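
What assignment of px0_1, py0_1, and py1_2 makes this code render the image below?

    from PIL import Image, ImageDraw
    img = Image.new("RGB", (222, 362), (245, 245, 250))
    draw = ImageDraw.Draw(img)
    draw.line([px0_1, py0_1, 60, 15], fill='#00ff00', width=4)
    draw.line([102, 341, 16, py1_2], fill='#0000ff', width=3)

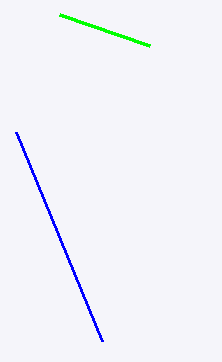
px0_1 = 150; py0_1 = 46; py1_2 = 132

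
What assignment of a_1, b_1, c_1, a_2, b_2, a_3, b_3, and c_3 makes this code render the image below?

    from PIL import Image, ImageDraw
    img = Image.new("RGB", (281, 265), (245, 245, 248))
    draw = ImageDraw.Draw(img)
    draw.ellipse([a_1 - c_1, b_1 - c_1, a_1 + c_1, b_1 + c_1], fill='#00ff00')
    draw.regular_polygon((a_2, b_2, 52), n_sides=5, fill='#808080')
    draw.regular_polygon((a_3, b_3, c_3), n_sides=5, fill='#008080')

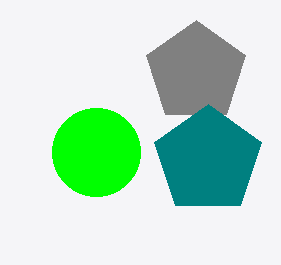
a_1 = 96, b_1 = 152, c_1 = 44, a_2 = 196, b_2 = 72, a_3 = 208, b_3 = 160, c_3 = 56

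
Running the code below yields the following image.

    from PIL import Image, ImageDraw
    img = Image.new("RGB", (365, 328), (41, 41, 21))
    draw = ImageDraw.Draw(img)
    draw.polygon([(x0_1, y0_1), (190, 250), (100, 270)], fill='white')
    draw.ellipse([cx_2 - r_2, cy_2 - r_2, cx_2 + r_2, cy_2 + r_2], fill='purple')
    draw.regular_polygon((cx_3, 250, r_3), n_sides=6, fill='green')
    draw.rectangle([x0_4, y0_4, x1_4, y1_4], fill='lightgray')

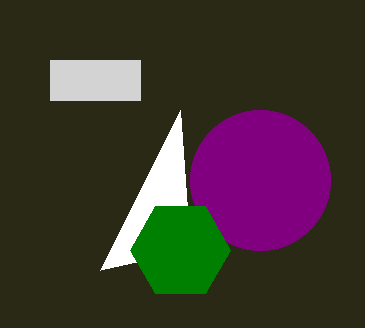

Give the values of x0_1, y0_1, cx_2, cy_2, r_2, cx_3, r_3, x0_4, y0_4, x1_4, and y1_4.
x0_1 = 180; y0_1 = 110; cx_2 = 260; cy_2 = 180; r_2 = 70; cx_3 = 180; r_3 = 50; x0_4 = 50; y0_4 = 60; x1_4 = 140; y1_4 = 100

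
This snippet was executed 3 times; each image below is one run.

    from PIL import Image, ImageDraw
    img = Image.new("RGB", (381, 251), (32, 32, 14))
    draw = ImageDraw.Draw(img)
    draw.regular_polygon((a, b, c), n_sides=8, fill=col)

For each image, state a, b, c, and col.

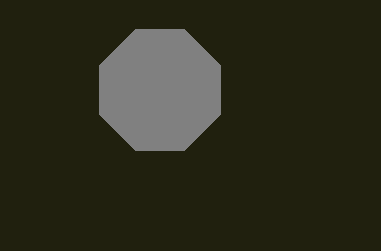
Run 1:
a = 160, b = 90, c = 65, col = 'gray'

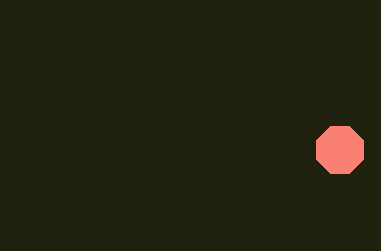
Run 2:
a = 340
b = 150
c = 25
col = 'salmon'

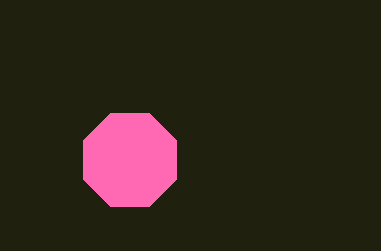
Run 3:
a = 130
b = 160
c = 50
col = 'hotpink'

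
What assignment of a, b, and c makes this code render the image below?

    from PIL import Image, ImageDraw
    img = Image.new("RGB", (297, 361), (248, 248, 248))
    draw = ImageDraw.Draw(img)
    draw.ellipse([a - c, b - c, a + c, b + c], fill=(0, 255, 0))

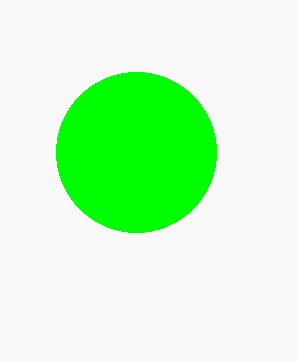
a = 136
b = 152
c = 80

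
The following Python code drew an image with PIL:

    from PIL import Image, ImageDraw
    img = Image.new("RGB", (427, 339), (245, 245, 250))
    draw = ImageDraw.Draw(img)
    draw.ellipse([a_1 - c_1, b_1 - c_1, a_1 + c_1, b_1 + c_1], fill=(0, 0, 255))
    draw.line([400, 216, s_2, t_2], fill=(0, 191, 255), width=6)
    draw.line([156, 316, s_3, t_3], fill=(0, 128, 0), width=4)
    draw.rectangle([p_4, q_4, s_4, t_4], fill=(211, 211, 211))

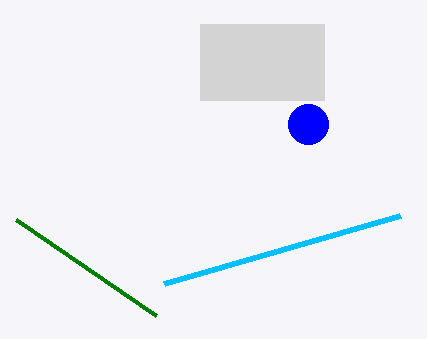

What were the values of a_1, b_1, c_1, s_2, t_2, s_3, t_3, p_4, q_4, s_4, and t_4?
a_1 = 308, b_1 = 124, c_1 = 20, s_2 = 164, t_2 = 284, s_3 = 16, t_3 = 220, p_4 = 200, q_4 = 24, s_4 = 324, t_4 = 100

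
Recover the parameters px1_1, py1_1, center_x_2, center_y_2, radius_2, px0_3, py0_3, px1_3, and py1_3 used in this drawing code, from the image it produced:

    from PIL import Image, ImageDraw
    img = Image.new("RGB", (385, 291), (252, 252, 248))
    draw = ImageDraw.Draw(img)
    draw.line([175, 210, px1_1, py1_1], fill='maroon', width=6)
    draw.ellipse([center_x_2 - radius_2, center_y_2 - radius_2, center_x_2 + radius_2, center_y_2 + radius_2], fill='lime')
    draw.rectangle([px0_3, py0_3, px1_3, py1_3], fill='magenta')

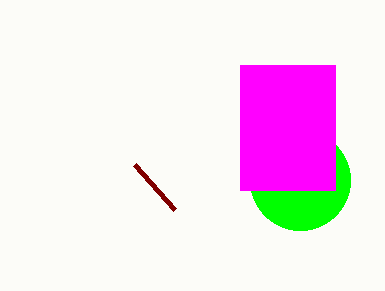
px1_1 = 135
py1_1 = 165
center_x_2 = 300
center_y_2 = 180
radius_2 = 50
px0_3 = 240
py0_3 = 65
px1_3 = 335
py1_3 = 190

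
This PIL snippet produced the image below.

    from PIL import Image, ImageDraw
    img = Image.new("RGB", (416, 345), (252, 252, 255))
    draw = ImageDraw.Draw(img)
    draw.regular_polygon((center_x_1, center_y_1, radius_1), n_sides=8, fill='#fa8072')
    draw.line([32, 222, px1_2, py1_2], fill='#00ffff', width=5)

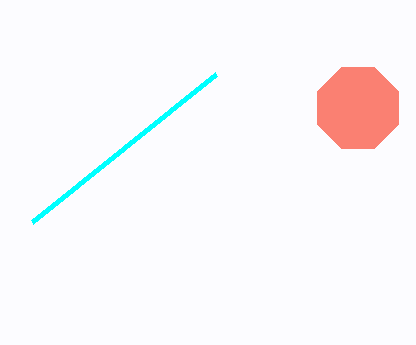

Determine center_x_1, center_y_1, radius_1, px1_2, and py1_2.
center_x_1 = 358; center_y_1 = 108; radius_1 = 44; px1_2 = 216; py1_2 = 74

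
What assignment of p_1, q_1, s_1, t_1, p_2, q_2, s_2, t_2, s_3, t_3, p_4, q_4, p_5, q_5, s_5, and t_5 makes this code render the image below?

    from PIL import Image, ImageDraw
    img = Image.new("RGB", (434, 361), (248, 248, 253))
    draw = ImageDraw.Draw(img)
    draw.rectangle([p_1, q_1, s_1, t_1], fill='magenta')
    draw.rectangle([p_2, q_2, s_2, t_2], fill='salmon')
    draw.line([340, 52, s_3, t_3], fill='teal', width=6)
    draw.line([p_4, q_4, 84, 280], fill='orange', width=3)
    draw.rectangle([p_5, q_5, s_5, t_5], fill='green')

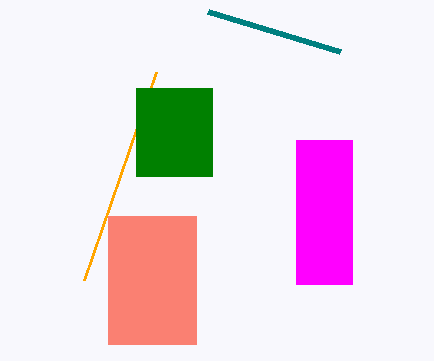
p_1 = 296
q_1 = 140
s_1 = 352
t_1 = 284
p_2 = 108
q_2 = 216
s_2 = 196
t_2 = 344
s_3 = 208
t_3 = 12
p_4 = 156
q_4 = 72
p_5 = 136
q_5 = 88
s_5 = 212
t_5 = 176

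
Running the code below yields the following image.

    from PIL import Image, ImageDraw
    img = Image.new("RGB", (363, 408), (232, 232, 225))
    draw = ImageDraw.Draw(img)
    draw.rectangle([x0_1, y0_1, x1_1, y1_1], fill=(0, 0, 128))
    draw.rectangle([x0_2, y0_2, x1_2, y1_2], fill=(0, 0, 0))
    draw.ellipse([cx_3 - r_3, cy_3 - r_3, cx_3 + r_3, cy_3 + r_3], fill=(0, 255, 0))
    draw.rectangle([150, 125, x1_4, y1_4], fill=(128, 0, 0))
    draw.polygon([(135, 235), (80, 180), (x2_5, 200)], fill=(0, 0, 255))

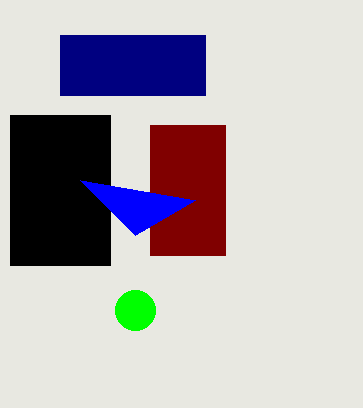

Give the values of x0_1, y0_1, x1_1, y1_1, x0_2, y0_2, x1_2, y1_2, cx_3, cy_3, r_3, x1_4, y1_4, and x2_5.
x0_1 = 60; y0_1 = 35; x1_1 = 205; y1_1 = 95; x0_2 = 10; y0_2 = 115; x1_2 = 110; y1_2 = 265; cx_3 = 135; cy_3 = 310; r_3 = 20; x1_4 = 225; y1_4 = 255; x2_5 = 195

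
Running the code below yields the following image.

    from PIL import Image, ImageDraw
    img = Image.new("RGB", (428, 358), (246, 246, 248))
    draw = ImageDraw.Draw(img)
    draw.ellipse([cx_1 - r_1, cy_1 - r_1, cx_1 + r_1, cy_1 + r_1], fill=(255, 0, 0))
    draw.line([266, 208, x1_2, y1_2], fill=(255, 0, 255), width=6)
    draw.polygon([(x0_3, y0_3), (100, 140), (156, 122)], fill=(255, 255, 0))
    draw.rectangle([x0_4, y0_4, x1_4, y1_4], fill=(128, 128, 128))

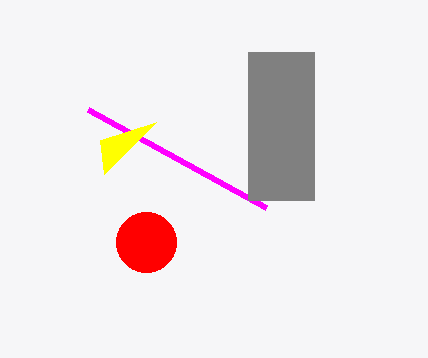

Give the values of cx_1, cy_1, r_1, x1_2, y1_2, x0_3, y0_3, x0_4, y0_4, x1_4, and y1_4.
cx_1 = 146
cy_1 = 242
r_1 = 30
x1_2 = 88
y1_2 = 110
x0_3 = 104
y0_3 = 174
x0_4 = 248
y0_4 = 52
x1_4 = 314
y1_4 = 200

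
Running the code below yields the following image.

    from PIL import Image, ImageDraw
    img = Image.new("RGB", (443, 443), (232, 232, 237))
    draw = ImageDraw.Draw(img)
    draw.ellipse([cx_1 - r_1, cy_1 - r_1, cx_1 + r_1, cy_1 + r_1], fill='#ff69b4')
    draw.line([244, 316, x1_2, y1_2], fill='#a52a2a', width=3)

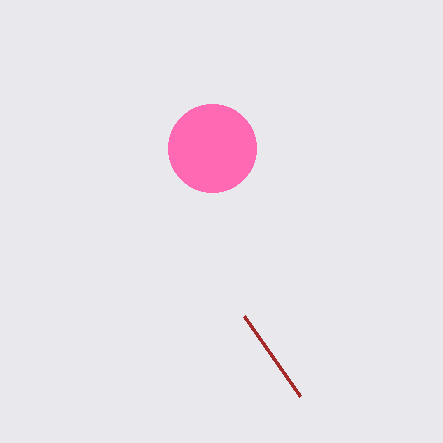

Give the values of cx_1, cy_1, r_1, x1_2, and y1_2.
cx_1 = 212; cy_1 = 148; r_1 = 44; x1_2 = 300; y1_2 = 396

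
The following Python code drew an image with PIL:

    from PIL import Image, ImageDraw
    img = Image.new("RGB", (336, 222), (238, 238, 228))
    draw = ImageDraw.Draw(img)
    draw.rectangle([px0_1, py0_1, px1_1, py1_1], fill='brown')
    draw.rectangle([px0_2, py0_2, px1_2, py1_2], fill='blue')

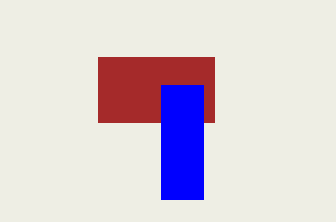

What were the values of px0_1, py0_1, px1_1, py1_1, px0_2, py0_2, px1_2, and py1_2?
px0_1 = 98, py0_1 = 57, px1_1 = 214, py1_1 = 122, px0_2 = 161, py0_2 = 85, px1_2 = 203, py1_2 = 199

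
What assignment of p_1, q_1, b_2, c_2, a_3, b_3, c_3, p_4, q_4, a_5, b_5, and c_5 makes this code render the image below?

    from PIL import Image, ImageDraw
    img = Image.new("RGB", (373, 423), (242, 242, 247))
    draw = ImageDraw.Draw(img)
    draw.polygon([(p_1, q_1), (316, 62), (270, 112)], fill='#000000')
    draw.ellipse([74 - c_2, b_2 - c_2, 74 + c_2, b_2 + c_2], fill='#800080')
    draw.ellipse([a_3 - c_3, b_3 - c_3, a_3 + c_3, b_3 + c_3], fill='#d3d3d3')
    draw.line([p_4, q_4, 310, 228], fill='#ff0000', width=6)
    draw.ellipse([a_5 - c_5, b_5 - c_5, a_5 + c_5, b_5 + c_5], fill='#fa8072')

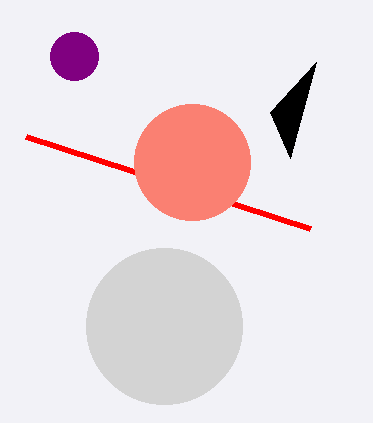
p_1 = 290, q_1 = 158, b_2 = 56, c_2 = 24, a_3 = 164, b_3 = 326, c_3 = 78, p_4 = 26, q_4 = 136, a_5 = 192, b_5 = 162, c_5 = 58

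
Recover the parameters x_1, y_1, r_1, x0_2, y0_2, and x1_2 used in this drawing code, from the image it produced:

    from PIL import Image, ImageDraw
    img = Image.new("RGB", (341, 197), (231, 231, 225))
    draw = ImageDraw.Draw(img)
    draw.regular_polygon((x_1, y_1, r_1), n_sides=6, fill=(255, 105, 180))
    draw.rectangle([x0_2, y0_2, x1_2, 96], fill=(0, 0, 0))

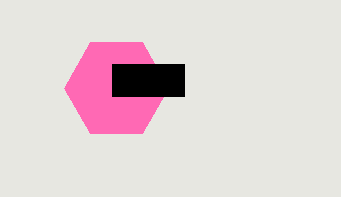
x_1 = 116, y_1 = 88, r_1 = 52, x0_2 = 112, y0_2 = 64, x1_2 = 184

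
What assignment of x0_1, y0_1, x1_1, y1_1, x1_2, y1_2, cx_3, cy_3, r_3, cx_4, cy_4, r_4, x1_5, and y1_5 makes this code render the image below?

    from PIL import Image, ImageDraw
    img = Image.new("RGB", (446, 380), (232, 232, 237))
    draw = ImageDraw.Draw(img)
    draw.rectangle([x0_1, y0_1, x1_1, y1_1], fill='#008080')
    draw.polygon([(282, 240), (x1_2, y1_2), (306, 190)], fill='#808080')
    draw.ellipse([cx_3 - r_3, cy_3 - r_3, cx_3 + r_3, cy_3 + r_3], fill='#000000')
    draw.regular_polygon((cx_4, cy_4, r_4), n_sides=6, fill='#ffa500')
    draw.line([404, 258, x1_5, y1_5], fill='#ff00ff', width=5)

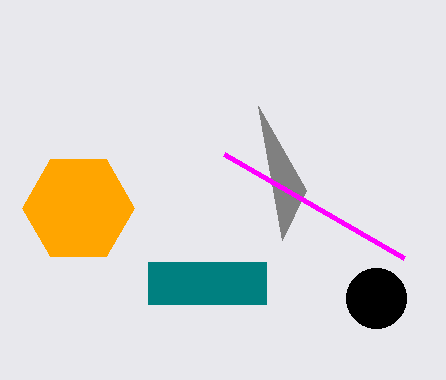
x0_1 = 148
y0_1 = 262
x1_1 = 266
y1_1 = 304
x1_2 = 258
y1_2 = 106
cx_3 = 376
cy_3 = 298
r_3 = 30
cx_4 = 78
cy_4 = 208
r_4 = 56
x1_5 = 224
y1_5 = 154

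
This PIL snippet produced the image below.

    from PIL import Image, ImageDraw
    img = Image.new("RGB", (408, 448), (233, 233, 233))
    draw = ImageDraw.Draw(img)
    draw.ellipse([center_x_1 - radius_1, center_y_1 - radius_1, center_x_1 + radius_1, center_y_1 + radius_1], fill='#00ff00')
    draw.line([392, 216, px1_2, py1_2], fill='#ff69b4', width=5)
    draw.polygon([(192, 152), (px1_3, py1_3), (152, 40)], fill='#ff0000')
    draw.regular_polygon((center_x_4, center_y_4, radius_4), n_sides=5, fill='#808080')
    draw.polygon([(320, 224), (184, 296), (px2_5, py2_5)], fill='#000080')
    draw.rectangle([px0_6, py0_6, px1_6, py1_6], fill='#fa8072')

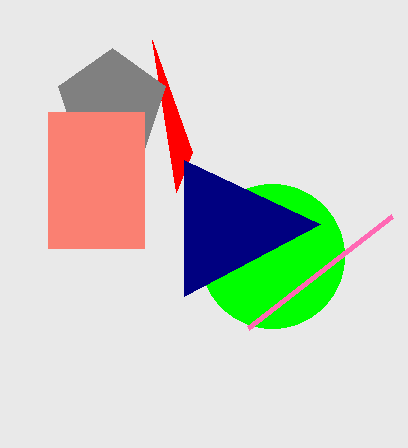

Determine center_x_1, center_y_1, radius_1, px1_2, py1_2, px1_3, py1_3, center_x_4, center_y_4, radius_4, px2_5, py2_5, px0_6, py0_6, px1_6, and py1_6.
center_x_1 = 272
center_y_1 = 256
radius_1 = 72
px1_2 = 248
py1_2 = 328
px1_3 = 176
py1_3 = 192
center_x_4 = 112
center_y_4 = 104
radius_4 = 56
px2_5 = 184
py2_5 = 160
px0_6 = 48
py0_6 = 112
px1_6 = 144
py1_6 = 248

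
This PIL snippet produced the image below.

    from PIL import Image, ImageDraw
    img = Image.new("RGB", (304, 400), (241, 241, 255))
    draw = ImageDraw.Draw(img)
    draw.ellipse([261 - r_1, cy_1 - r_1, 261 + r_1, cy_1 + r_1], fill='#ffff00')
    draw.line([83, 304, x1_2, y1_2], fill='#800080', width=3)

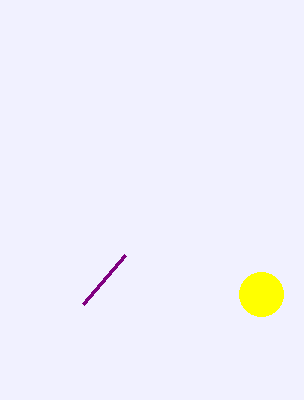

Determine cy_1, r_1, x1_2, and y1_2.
cy_1 = 294, r_1 = 22, x1_2 = 125, y1_2 = 255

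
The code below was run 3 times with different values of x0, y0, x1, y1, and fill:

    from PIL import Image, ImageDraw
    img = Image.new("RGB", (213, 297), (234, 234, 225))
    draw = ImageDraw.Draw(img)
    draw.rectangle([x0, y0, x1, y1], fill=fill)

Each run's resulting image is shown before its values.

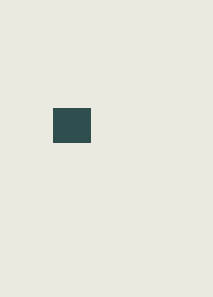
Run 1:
x0 = 53, y0 = 108, x1 = 90, y1 = 142, fill = 'darkslategray'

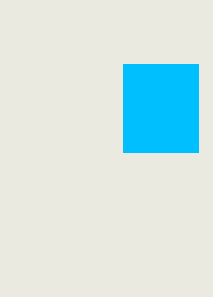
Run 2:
x0 = 123; y0 = 64; x1 = 198; y1 = 152; fill = 'deepskyblue'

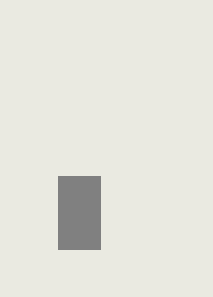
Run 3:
x0 = 58
y0 = 176
x1 = 100
y1 = 249
fill = 'gray'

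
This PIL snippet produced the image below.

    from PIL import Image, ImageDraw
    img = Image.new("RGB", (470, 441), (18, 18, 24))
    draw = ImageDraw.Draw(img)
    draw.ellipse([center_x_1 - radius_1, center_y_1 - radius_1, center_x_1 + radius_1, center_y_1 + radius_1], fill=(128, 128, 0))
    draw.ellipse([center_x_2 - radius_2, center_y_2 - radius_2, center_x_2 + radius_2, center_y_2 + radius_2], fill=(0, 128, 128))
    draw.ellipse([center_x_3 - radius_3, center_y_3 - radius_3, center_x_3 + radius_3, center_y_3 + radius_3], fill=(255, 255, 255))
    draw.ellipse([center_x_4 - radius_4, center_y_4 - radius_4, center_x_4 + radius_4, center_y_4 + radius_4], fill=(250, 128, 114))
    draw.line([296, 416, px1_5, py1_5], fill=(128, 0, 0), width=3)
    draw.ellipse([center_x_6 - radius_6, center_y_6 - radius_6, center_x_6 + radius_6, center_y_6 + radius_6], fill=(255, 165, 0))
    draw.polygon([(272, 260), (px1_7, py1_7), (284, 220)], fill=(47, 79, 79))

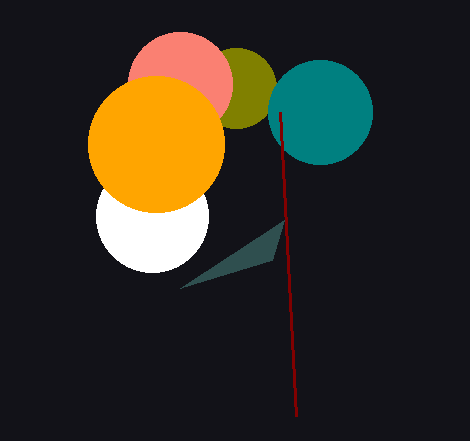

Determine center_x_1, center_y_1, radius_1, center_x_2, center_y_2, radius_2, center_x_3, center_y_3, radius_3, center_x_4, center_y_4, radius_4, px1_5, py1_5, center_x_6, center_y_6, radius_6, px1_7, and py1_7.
center_x_1 = 236; center_y_1 = 88; radius_1 = 40; center_x_2 = 320; center_y_2 = 112; radius_2 = 52; center_x_3 = 152; center_y_3 = 216; radius_3 = 56; center_x_4 = 180; center_y_4 = 84; radius_4 = 52; px1_5 = 280; py1_5 = 112; center_x_6 = 156; center_y_6 = 144; radius_6 = 68; px1_7 = 180; py1_7 = 288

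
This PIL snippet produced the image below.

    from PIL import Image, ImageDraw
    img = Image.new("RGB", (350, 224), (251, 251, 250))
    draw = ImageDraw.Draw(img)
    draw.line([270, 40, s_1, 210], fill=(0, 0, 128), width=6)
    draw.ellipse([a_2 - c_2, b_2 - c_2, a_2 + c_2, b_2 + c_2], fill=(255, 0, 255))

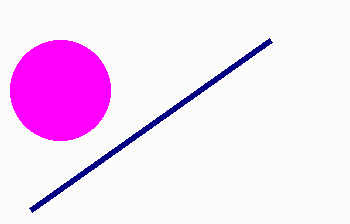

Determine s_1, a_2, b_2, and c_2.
s_1 = 30; a_2 = 60; b_2 = 90; c_2 = 50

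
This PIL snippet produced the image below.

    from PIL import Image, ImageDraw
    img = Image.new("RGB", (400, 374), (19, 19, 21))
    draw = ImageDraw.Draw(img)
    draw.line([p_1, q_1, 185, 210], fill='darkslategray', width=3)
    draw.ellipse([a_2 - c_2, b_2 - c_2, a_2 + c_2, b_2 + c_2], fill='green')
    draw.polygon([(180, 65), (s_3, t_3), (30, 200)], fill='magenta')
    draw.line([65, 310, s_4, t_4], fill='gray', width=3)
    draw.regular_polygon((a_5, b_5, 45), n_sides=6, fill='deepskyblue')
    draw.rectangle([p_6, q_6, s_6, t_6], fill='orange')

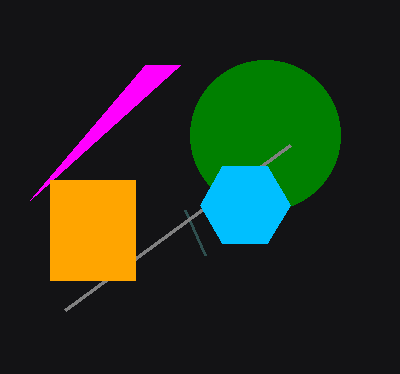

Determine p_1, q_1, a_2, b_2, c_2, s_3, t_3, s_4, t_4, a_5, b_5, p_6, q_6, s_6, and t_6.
p_1 = 205
q_1 = 255
a_2 = 265
b_2 = 135
c_2 = 75
s_3 = 145
t_3 = 65
s_4 = 290
t_4 = 145
a_5 = 245
b_5 = 205
p_6 = 50
q_6 = 180
s_6 = 135
t_6 = 280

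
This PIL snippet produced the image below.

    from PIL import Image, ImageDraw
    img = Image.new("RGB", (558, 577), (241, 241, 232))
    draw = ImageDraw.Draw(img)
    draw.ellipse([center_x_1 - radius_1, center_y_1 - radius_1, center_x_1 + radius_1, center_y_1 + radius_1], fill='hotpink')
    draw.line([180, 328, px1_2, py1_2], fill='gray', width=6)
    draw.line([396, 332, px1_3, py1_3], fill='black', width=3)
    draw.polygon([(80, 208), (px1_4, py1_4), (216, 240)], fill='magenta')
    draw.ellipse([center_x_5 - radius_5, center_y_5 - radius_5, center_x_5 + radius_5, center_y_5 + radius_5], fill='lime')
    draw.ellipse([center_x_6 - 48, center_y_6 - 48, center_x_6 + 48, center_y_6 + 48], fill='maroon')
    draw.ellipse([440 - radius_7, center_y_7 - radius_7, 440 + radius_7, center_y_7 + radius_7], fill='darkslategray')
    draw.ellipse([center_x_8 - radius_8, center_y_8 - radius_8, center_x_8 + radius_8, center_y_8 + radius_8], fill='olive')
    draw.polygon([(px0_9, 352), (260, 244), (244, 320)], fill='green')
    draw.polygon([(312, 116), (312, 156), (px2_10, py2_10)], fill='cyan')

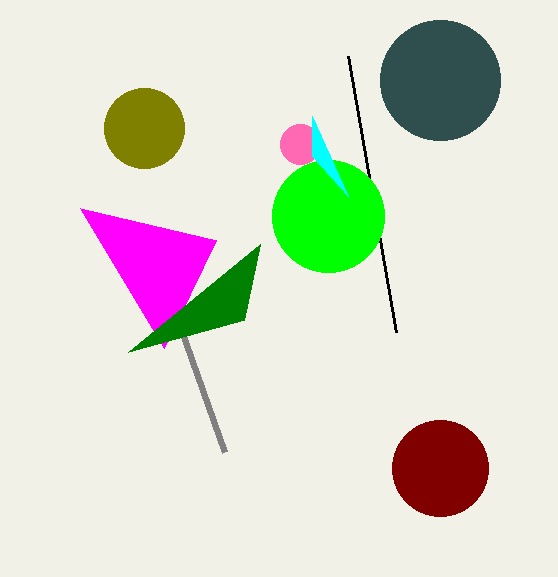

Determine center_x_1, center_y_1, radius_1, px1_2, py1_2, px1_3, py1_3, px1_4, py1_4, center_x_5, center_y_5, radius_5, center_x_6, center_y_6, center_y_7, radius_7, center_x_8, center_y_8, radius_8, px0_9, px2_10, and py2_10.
center_x_1 = 300; center_y_1 = 144; radius_1 = 20; px1_2 = 224; py1_2 = 452; px1_3 = 348; py1_3 = 56; px1_4 = 164; py1_4 = 348; center_x_5 = 328; center_y_5 = 216; radius_5 = 56; center_x_6 = 440; center_y_6 = 468; center_y_7 = 80; radius_7 = 60; center_x_8 = 144; center_y_8 = 128; radius_8 = 40; px0_9 = 128; px2_10 = 348; py2_10 = 196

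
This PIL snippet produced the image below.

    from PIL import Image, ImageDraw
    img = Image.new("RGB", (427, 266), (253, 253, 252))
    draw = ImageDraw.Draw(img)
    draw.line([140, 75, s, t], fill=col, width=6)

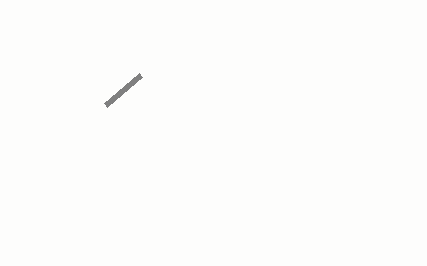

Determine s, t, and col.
s = 105, t = 105, col = 'gray'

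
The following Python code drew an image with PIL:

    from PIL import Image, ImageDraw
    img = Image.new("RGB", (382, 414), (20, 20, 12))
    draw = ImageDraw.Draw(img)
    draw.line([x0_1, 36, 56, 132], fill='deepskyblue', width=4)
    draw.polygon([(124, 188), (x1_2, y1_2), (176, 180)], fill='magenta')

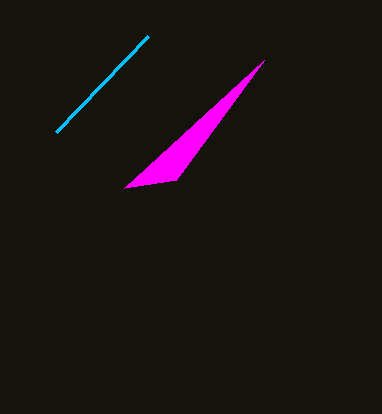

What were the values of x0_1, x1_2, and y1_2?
x0_1 = 148; x1_2 = 264; y1_2 = 60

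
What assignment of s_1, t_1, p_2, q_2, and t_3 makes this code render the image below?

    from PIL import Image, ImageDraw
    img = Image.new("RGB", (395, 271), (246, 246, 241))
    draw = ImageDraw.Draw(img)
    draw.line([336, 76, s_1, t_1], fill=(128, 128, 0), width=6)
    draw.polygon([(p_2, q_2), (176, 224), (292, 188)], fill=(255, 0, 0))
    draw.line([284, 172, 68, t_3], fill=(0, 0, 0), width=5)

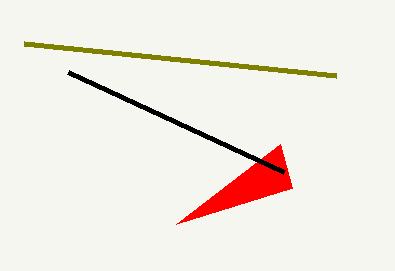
s_1 = 24; t_1 = 44; p_2 = 280; q_2 = 144; t_3 = 72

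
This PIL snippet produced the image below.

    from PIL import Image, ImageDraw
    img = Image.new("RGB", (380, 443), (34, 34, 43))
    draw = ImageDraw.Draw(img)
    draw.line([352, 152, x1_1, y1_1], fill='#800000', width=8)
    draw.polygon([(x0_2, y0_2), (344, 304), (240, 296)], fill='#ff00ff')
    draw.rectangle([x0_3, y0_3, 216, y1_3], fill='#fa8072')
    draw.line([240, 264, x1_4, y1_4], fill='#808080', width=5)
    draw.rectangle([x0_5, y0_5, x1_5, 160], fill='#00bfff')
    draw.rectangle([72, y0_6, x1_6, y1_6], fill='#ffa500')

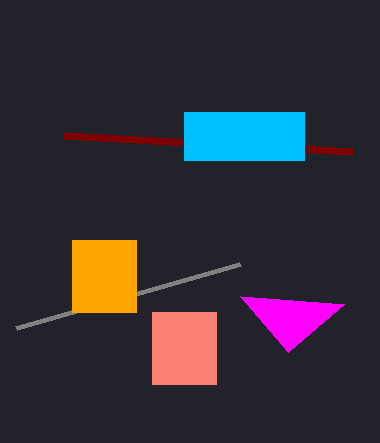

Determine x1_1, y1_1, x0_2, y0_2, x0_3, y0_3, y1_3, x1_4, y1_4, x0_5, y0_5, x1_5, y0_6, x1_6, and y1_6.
x1_1 = 64
y1_1 = 136
x0_2 = 288
y0_2 = 352
x0_3 = 152
y0_3 = 312
y1_3 = 384
x1_4 = 16
y1_4 = 328
x0_5 = 184
y0_5 = 112
x1_5 = 304
y0_6 = 240
x1_6 = 136
y1_6 = 312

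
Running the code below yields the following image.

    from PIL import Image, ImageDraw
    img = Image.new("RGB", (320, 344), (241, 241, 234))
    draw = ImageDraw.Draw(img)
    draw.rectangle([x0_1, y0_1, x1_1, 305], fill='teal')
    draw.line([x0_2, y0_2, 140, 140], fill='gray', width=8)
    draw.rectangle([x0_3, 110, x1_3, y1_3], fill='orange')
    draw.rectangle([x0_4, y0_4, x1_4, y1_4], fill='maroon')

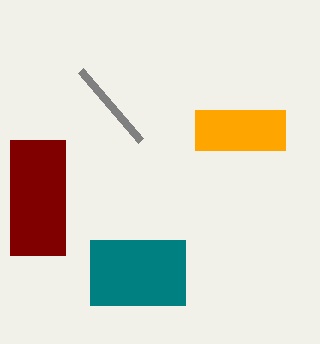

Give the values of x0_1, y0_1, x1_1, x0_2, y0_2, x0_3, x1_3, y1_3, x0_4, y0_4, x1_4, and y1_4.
x0_1 = 90
y0_1 = 240
x1_1 = 185
x0_2 = 80
y0_2 = 70
x0_3 = 195
x1_3 = 285
y1_3 = 150
x0_4 = 10
y0_4 = 140
x1_4 = 65
y1_4 = 255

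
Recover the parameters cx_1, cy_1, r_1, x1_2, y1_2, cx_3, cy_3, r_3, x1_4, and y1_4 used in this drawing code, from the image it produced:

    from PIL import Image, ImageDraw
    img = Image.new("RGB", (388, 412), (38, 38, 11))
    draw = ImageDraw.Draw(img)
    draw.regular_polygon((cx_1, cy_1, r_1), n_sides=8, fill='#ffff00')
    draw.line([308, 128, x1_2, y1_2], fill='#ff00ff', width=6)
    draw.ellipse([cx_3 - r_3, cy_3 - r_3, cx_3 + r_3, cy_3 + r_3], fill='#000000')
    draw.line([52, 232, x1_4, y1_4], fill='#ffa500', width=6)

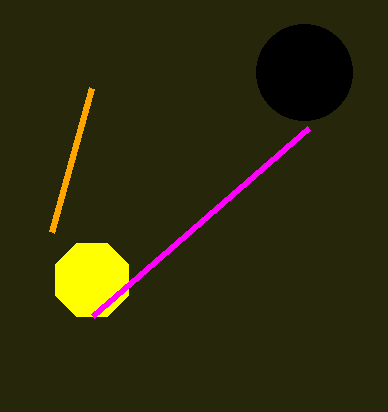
cx_1 = 92, cy_1 = 280, r_1 = 40, x1_2 = 92, y1_2 = 316, cx_3 = 304, cy_3 = 72, r_3 = 48, x1_4 = 92, y1_4 = 88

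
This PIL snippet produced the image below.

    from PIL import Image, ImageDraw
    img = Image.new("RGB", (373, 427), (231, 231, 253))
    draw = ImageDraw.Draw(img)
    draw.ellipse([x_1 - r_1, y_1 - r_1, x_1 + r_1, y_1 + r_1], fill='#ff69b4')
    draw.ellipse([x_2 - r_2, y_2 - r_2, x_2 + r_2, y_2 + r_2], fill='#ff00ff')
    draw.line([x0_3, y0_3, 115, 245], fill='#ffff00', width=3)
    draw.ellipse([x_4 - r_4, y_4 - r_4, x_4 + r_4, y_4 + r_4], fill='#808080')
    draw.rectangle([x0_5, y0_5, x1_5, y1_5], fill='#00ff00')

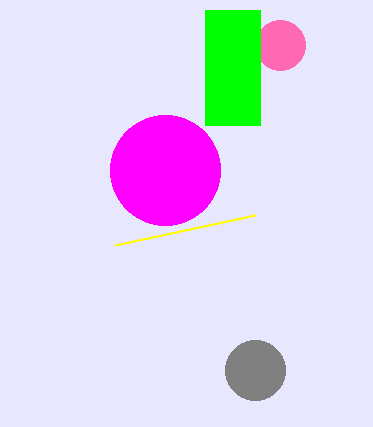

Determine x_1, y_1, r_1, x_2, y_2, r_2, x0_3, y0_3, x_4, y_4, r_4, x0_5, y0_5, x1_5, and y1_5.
x_1 = 280
y_1 = 45
r_1 = 25
x_2 = 165
y_2 = 170
r_2 = 55
x0_3 = 255
y0_3 = 215
x_4 = 255
y_4 = 370
r_4 = 30
x0_5 = 205
y0_5 = 10
x1_5 = 260
y1_5 = 125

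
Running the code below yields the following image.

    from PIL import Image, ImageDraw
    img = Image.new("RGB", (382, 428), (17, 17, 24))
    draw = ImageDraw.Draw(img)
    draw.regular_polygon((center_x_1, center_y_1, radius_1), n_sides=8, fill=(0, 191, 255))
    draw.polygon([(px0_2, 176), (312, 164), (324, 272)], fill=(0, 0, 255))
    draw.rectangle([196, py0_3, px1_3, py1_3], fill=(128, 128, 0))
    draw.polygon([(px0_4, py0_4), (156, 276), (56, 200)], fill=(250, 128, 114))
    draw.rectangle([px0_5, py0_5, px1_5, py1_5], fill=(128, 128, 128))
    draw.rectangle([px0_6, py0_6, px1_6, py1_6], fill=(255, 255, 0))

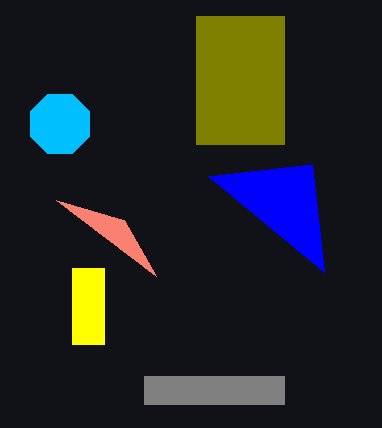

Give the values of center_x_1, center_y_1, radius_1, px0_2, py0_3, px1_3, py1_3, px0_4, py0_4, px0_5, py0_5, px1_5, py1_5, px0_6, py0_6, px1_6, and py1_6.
center_x_1 = 60; center_y_1 = 124; radius_1 = 32; px0_2 = 208; py0_3 = 16; px1_3 = 284; py1_3 = 144; px0_4 = 124; py0_4 = 220; px0_5 = 144; py0_5 = 376; px1_5 = 284; py1_5 = 404; px0_6 = 72; py0_6 = 268; px1_6 = 104; py1_6 = 344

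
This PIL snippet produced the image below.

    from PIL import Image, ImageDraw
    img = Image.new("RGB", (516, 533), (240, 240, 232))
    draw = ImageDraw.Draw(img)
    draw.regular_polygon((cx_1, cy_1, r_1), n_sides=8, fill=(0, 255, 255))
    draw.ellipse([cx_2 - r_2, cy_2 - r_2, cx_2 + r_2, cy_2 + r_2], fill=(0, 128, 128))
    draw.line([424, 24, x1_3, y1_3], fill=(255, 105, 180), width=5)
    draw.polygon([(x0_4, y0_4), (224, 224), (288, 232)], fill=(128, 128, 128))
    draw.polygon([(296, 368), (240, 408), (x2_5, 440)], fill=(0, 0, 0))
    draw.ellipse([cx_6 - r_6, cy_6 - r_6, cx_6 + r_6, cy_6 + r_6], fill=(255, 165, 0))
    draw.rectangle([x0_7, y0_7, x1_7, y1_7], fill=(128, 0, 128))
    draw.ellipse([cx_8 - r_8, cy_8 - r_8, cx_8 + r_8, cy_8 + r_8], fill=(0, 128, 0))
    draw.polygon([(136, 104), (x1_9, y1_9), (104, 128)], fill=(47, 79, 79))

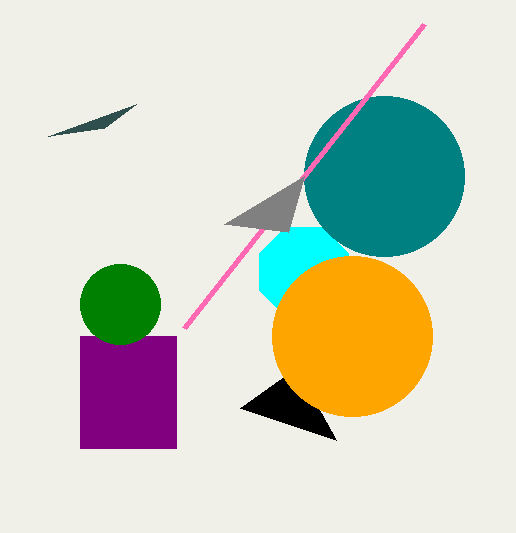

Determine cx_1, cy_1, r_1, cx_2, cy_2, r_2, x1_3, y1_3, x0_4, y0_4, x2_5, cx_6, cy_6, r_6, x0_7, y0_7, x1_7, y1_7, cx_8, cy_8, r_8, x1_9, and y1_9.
cx_1 = 304; cy_1 = 272; r_1 = 48; cx_2 = 384; cy_2 = 176; r_2 = 80; x1_3 = 184; y1_3 = 328; x0_4 = 304; y0_4 = 176; x2_5 = 336; cx_6 = 352; cy_6 = 336; r_6 = 80; x0_7 = 80; y0_7 = 336; x1_7 = 176; y1_7 = 448; cx_8 = 120; cy_8 = 304; r_8 = 40; x1_9 = 48; y1_9 = 136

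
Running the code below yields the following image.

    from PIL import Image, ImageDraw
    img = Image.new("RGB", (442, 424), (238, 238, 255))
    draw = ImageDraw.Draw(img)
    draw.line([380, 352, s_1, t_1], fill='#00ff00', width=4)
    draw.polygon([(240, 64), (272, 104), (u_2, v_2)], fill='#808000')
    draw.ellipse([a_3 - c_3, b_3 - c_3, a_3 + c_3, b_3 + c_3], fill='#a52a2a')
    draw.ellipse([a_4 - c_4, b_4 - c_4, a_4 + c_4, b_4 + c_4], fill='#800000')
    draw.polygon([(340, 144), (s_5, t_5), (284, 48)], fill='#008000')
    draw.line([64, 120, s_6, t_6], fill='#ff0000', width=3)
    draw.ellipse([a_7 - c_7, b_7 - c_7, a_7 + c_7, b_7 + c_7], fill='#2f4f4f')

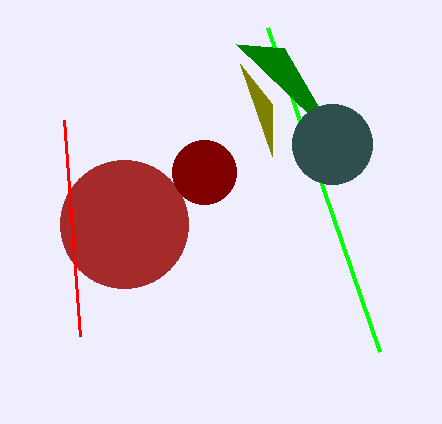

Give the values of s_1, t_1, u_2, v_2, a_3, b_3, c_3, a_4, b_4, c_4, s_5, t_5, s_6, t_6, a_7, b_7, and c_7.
s_1 = 268
t_1 = 28
u_2 = 272
v_2 = 156
a_3 = 124
b_3 = 224
c_3 = 64
a_4 = 204
b_4 = 172
c_4 = 32
s_5 = 236
t_5 = 44
s_6 = 80
t_6 = 336
a_7 = 332
b_7 = 144
c_7 = 40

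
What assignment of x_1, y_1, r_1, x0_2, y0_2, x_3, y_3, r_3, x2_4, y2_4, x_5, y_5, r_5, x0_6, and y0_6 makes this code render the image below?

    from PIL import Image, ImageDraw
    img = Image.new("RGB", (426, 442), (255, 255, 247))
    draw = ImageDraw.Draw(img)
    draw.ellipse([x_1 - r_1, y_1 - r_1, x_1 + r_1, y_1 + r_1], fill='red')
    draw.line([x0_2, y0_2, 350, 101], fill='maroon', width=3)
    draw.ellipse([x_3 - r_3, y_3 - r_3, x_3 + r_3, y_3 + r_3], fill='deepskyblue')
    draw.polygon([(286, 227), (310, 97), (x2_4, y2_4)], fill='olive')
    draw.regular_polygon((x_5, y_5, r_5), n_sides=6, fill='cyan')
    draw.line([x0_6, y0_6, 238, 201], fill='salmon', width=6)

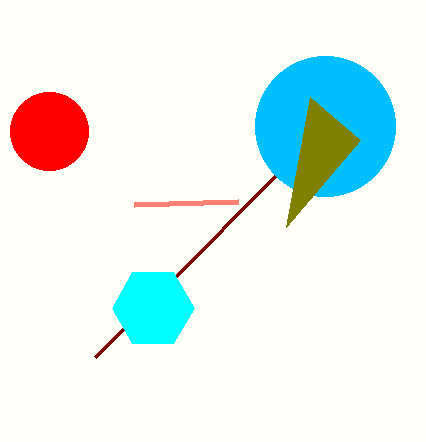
x_1 = 49; y_1 = 131; r_1 = 39; x0_2 = 95; y0_2 = 357; x_3 = 325; y_3 = 126; r_3 = 70; x2_4 = 360; y2_4 = 140; x_5 = 153; y_5 = 308; r_5 = 41; x0_6 = 134; y0_6 = 204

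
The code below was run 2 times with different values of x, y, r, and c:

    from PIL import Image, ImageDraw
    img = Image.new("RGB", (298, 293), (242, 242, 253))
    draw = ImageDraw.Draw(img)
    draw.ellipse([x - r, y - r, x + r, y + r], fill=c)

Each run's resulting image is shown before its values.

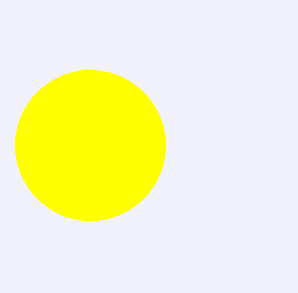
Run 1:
x = 90; y = 145; r = 75; c = 'yellow'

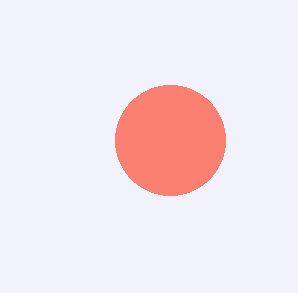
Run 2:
x = 170
y = 140
r = 55
c = 'salmon'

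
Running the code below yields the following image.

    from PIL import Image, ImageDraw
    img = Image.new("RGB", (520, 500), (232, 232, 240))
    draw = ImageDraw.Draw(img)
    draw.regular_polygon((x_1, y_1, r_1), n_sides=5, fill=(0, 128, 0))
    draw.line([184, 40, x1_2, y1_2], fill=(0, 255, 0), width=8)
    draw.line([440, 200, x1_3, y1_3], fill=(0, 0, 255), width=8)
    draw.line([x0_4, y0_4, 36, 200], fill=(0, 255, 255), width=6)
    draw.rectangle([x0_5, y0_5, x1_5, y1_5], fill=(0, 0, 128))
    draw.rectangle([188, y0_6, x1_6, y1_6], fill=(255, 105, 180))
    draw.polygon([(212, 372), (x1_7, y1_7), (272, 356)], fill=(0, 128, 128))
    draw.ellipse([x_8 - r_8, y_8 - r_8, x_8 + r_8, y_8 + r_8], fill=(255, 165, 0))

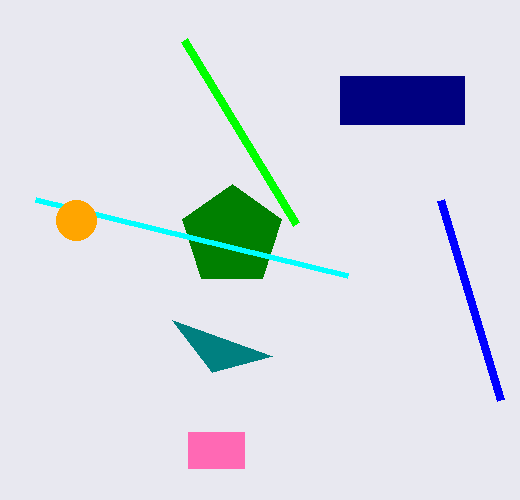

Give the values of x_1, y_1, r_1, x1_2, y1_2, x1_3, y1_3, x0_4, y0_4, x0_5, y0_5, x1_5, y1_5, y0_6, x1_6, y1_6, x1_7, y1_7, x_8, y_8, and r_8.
x_1 = 232; y_1 = 236; r_1 = 52; x1_2 = 296; y1_2 = 224; x1_3 = 500; y1_3 = 400; x0_4 = 348; y0_4 = 276; x0_5 = 340; y0_5 = 76; x1_5 = 464; y1_5 = 124; y0_6 = 432; x1_6 = 244; y1_6 = 468; x1_7 = 172; y1_7 = 320; x_8 = 76; y_8 = 220; r_8 = 20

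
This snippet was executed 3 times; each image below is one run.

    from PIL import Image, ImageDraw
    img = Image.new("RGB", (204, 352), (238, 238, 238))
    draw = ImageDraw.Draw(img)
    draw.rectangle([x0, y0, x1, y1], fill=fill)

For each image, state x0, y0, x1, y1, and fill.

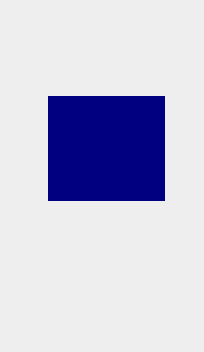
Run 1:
x0 = 48, y0 = 96, x1 = 164, y1 = 200, fill = 'navy'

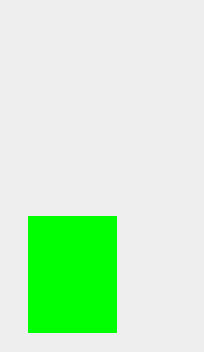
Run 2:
x0 = 28
y0 = 216
x1 = 116
y1 = 332
fill = 'lime'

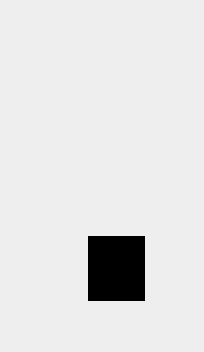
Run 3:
x0 = 88
y0 = 236
x1 = 144
y1 = 300
fill = 'black'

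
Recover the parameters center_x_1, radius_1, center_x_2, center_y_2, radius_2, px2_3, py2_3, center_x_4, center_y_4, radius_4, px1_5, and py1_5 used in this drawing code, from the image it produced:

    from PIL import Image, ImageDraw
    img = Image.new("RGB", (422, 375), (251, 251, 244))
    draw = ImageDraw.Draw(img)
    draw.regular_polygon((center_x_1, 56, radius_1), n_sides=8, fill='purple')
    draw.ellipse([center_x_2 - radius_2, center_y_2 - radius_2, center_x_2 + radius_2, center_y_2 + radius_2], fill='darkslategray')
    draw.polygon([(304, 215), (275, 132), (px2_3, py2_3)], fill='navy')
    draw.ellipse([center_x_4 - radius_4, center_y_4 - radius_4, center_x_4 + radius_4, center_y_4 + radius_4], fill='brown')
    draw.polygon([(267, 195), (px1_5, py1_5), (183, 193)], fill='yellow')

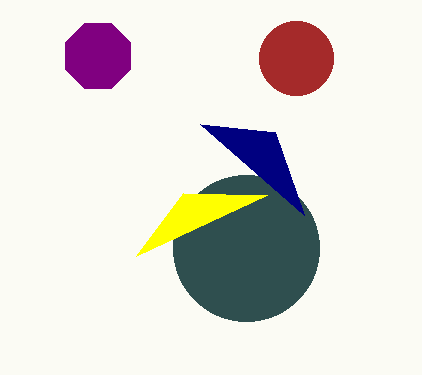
center_x_1 = 98, radius_1 = 35, center_x_2 = 246, center_y_2 = 248, radius_2 = 73, px2_3 = 200, py2_3 = 124, center_x_4 = 296, center_y_4 = 58, radius_4 = 37, px1_5 = 136, py1_5 = 256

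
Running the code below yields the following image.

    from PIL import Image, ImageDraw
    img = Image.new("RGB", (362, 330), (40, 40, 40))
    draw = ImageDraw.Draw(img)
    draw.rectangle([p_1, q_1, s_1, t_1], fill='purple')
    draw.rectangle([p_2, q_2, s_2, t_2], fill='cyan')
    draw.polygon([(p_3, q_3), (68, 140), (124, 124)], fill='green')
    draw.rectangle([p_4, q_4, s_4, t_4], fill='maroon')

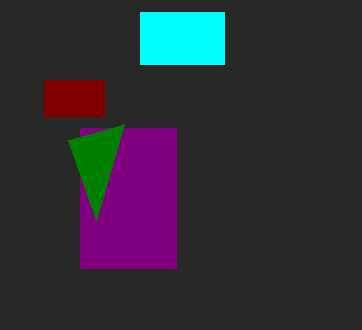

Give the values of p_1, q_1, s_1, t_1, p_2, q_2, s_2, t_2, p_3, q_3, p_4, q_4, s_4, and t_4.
p_1 = 80
q_1 = 128
s_1 = 176
t_1 = 268
p_2 = 140
q_2 = 12
s_2 = 224
t_2 = 64
p_3 = 96
q_3 = 220
p_4 = 44
q_4 = 80
s_4 = 104
t_4 = 116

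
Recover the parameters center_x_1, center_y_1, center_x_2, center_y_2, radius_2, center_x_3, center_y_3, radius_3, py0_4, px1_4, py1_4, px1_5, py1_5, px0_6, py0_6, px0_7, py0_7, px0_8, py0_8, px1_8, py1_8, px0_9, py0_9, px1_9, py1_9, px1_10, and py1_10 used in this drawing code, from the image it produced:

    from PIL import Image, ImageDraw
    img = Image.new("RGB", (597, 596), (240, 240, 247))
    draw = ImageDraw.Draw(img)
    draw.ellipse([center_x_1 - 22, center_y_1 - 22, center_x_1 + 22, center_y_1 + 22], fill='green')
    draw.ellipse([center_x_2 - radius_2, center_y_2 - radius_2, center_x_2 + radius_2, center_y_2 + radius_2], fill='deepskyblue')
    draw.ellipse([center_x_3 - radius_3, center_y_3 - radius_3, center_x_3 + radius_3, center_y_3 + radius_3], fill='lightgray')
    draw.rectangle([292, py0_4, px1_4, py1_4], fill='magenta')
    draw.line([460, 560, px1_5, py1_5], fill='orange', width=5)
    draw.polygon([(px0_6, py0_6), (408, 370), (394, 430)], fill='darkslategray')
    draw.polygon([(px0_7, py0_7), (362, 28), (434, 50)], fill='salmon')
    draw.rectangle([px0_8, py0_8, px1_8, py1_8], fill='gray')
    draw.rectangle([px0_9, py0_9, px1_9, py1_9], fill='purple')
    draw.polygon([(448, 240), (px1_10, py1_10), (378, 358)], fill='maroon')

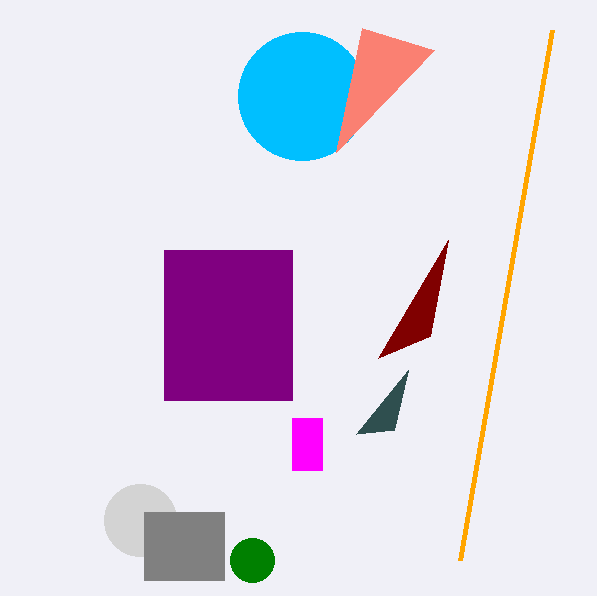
center_x_1 = 252; center_y_1 = 560; center_x_2 = 302; center_y_2 = 96; radius_2 = 64; center_x_3 = 140; center_y_3 = 520; radius_3 = 36; py0_4 = 418; px1_4 = 322; py1_4 = 470; px1_5 = 552; py1_5 = 30; px0_6 = 356; py0_6 = 434; px0_7 = 336; py0_7 = 152; px0_8 = 144; py0_8 = 512; px1_8 = 224; py1_8 = 580; px0_9 = 164; py0_9 = 250; px1_9 = 292; py1_9 = 400; px1_10 = 430; py1_10 = 336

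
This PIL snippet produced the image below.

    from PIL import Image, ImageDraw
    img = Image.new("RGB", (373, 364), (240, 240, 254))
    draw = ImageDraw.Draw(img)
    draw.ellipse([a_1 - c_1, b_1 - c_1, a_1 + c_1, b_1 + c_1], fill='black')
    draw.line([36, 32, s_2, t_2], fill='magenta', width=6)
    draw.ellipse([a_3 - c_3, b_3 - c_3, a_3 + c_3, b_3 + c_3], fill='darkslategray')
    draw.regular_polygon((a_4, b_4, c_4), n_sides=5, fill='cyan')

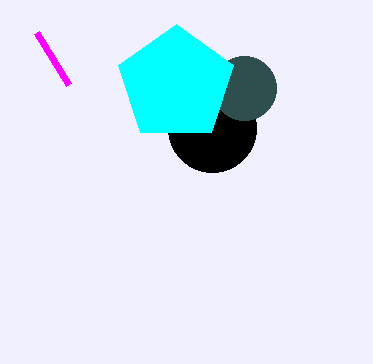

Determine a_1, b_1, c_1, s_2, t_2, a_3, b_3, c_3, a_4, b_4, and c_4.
a_1 = 212, b_1 = 128, c_1 = 44, s_2 = 68, t_2 = 84, a_3 = 244, b_3 = 88, c_3 = 32, a_4 = 176, b_4 = 84, c_4 = 60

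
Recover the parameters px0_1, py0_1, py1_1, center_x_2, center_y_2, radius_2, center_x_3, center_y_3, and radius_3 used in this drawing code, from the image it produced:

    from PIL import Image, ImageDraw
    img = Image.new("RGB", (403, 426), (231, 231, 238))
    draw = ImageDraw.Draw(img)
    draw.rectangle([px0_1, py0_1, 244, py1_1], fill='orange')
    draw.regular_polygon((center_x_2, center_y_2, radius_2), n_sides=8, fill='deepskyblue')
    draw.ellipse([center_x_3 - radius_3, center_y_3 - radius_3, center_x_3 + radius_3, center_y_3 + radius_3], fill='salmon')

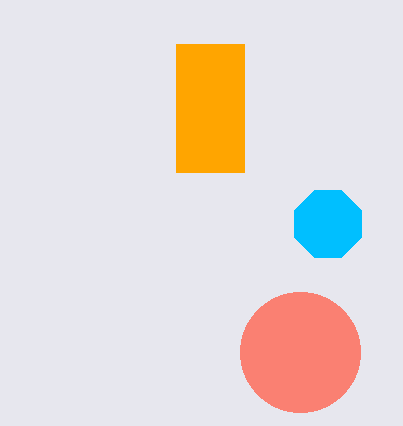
px0_1 = 176
py0_1 = 44
py1_1 = 172
center_x_2 = 328
center_y_2 = 224
radius_2 = 36
center_x_3 = 300
center_y_3 = 352
radius_3 = 60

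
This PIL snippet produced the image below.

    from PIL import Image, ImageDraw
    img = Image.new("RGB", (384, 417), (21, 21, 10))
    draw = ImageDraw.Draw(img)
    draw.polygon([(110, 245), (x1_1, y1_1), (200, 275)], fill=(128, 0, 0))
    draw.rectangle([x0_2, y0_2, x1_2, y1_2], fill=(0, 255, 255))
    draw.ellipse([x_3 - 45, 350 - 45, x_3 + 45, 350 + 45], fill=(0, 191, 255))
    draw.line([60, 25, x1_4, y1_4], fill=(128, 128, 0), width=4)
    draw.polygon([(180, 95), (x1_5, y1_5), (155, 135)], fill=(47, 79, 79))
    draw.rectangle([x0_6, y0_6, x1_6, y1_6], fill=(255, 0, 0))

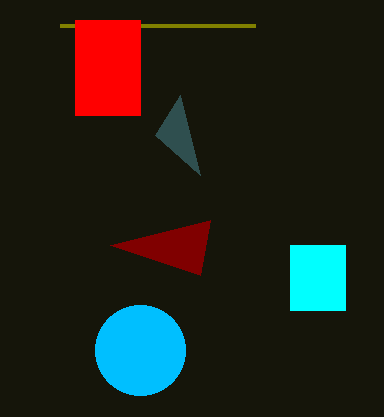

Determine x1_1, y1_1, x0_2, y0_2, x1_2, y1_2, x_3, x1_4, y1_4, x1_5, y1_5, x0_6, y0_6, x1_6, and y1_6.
x1_1 = 210
y1_1 = 220
x0_2 = 290
y0_2 = 245
x1_2 = 345
y1_2 = 310
x_3 = 140
x1_4 = 255
y1_4 = 25
x1_5 = 200
y1_5 = 175
x0_6 = 75
y0_6 = 20
x1_6 = 140
y1_6 = 115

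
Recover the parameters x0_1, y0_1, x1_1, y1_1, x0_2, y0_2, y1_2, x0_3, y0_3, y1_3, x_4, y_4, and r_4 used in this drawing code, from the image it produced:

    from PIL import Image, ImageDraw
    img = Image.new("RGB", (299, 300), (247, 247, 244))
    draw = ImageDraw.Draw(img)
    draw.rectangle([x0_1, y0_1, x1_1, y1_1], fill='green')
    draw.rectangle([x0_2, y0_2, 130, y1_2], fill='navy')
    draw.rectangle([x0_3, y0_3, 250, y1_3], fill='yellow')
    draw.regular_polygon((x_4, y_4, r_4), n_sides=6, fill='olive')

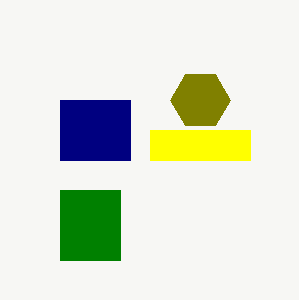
x0_1 = 60
y0_1 = 190
x1_1 = 120
y1_1 = 260
x0_2 = 60
y0_2 = 100
y1_2 = 160
x0_3 = 150
y0_3 = 130
y1_3 = 160
x_4 = 200
y_4 = 100
r_4 = 30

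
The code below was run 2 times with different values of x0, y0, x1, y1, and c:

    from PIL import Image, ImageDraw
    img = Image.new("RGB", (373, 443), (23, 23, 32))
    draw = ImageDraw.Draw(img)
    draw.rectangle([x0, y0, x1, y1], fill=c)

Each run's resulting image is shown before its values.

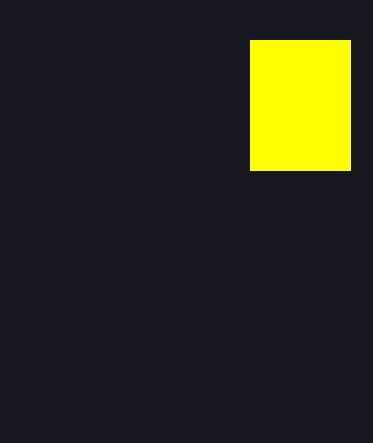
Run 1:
x0 = 250
y0 = 40
x1 = 350
y1 = 170
c = 'yellow'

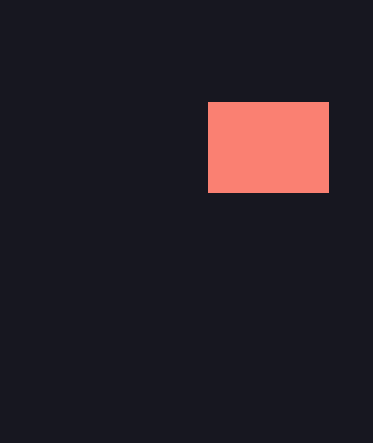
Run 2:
x0 = 208; y0 = 102; x1 = 328; y1 = 192; c = 'salmon'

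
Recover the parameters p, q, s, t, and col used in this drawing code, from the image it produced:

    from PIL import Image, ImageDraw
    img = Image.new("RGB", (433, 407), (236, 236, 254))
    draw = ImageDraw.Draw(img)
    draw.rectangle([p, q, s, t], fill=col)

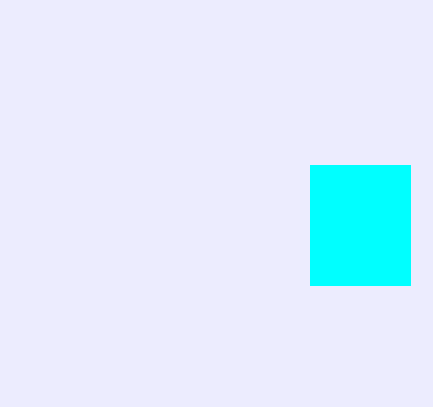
p = 310
q = 165
s = 410
t = 285
col = 'cyan'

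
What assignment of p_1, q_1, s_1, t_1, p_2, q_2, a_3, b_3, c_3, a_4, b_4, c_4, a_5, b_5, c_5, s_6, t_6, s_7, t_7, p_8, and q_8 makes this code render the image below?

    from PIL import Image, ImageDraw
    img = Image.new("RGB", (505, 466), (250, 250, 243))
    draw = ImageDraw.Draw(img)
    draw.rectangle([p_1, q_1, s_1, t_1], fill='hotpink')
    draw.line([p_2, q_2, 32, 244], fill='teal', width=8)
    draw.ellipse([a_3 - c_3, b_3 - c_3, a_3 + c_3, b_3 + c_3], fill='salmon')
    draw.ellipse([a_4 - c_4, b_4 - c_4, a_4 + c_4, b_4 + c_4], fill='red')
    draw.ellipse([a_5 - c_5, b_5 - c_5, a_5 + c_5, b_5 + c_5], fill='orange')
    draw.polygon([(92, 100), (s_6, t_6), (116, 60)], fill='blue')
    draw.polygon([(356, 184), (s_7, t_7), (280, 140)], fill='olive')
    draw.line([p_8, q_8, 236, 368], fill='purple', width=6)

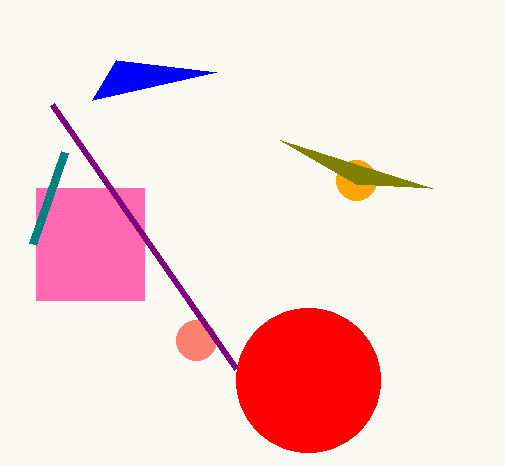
p_1 = 36, q_1 = 188, s_1 = 144, t_1 = 300, p_2 = 64, q_2 = 152, a_3 = 196, b_3 = 340, c_3 = 20, a_4 = 308, b_4 = 380, c_4 = 72, a_5 = 356, b_5 = 180, c_5 = 20, s_6 = 216, t_6 = 72, s_7 = 432, t_7 = 188, p_8 = 52, q_8 = 104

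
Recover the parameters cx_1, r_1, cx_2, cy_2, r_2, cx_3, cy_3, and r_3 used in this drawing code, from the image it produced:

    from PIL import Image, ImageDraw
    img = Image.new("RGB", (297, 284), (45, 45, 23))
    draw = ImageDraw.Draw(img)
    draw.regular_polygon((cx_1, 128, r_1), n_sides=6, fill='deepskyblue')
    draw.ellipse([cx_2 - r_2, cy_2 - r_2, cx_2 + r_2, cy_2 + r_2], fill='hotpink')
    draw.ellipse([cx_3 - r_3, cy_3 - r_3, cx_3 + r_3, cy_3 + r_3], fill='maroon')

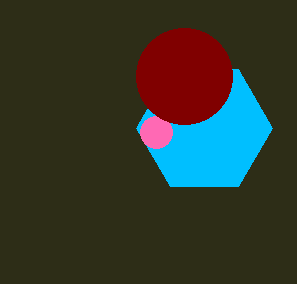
cx_1 = 204; r_1 = 68; cx_2 = 156; cy_2 = 132; r_2 = 16; cx_3 = 184; cy_3 = 76; r_3 = 48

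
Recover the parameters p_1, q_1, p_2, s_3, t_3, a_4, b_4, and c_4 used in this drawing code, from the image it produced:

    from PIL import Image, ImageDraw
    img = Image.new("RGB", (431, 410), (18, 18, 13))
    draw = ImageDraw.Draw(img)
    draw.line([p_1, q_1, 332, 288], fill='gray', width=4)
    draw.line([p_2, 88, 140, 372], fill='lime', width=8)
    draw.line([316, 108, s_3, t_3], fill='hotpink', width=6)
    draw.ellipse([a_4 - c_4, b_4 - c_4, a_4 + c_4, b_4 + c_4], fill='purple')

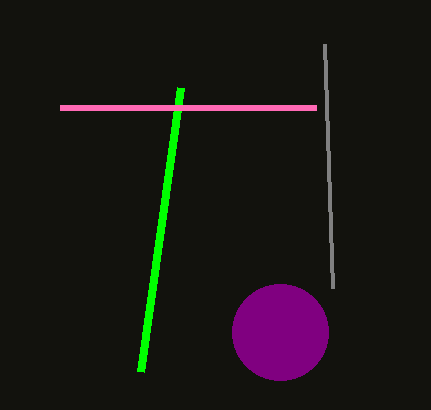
p_1 = 324; q_1 = 44; p_2 = 180; s_3 = 60; t_3 = 108; a_4 = 280; b_4 = 332; c_4 = 48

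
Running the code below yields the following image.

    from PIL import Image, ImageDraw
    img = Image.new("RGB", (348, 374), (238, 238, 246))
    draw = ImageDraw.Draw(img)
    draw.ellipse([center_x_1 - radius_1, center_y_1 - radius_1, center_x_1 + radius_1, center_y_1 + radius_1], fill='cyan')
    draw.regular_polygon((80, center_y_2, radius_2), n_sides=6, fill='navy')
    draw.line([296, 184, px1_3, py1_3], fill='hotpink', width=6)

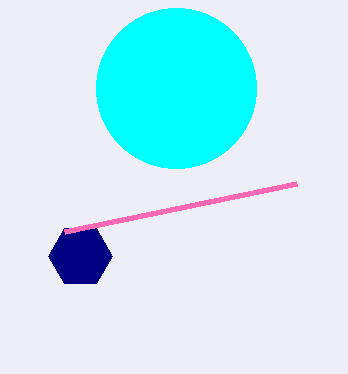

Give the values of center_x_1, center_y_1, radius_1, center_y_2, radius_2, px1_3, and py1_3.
center_x_1 = 176, center_y_1 = 88, radius_1 = 80, center_y_2 = 256, radius_2 = 32, px1_3 = 64, py1_3 = 232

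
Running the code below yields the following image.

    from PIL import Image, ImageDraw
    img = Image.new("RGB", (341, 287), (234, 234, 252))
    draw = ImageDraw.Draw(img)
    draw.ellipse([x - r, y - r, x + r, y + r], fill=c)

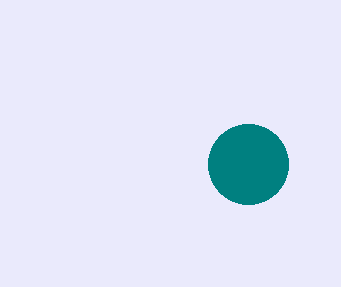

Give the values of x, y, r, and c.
x = 248; y = 164; r = 40; c = 'teal'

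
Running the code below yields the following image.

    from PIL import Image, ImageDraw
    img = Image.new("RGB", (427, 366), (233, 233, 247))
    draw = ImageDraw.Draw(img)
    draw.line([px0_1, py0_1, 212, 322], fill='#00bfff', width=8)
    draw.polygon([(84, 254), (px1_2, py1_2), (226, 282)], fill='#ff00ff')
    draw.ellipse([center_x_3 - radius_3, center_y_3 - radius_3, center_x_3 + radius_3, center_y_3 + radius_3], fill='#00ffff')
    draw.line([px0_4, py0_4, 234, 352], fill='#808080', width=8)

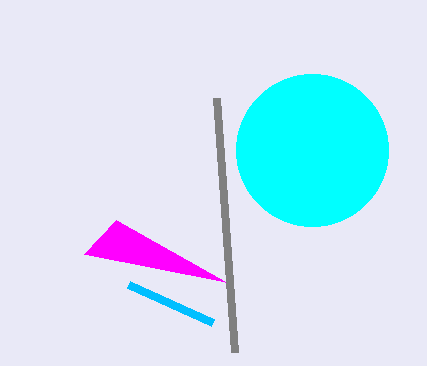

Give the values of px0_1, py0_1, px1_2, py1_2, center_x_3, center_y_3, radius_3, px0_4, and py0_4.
px0_1 = 128
py0_1 = 284
px1_2 = 116
py1_2 = 220
center_x_3 = 312
center_y_3 = 150
radius_3 = 76
px0_4 = 216
py0_4 = 98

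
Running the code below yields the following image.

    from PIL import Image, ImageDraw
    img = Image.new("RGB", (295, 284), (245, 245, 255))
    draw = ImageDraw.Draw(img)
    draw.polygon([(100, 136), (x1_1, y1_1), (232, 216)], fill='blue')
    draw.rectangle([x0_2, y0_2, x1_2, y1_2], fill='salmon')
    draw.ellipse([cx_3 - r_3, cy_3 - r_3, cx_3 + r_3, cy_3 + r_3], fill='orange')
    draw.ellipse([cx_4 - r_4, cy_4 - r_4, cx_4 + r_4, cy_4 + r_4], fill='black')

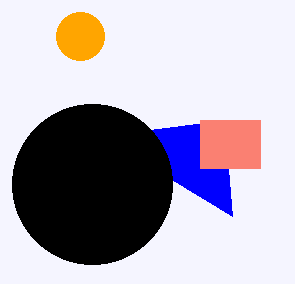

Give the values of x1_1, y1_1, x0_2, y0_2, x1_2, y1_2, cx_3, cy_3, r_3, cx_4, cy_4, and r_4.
x1_1 = 224
y1_1 = 120
x0_2 = 200
y0_2 = 120
x1_2 = 260
y1_2 = 168
cx_3 = 80
cy_3 = 36
r_3 = 24
cx_4 = 92
cy_4 = 184
r_4 = 80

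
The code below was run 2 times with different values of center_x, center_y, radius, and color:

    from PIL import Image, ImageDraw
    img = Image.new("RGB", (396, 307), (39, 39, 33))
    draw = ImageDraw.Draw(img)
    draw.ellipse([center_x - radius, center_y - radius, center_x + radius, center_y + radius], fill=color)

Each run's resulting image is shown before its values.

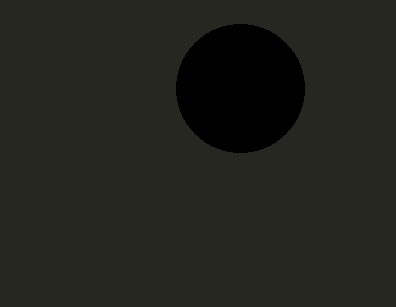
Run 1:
center_x = 240; center_y = 88; radius = 64; color = 'black'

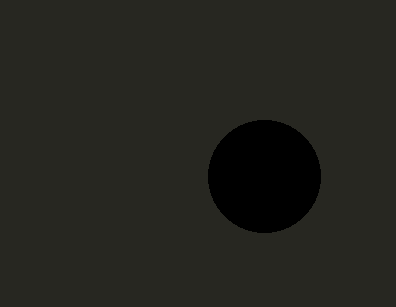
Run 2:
center_x = 264
center_y = 176
radius = 56
color = 'black'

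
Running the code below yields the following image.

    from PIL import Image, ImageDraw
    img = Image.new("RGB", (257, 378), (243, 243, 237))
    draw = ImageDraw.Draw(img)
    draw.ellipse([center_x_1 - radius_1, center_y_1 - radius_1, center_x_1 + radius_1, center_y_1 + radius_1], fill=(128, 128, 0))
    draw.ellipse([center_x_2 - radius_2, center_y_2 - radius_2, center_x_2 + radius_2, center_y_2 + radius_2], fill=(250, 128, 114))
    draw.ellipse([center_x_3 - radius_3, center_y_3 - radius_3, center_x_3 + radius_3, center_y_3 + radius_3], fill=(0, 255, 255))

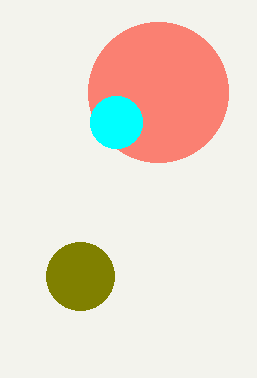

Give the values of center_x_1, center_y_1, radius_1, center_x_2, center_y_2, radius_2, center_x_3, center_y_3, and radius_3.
center_x_1 = 80, center_y_1 = 276, radius_1 = 34, center_x_2 = 158, center_y_2 = 92, radius_2 = 70, center_x_3 = 116, center_y_3 = 122, radius_3 = 26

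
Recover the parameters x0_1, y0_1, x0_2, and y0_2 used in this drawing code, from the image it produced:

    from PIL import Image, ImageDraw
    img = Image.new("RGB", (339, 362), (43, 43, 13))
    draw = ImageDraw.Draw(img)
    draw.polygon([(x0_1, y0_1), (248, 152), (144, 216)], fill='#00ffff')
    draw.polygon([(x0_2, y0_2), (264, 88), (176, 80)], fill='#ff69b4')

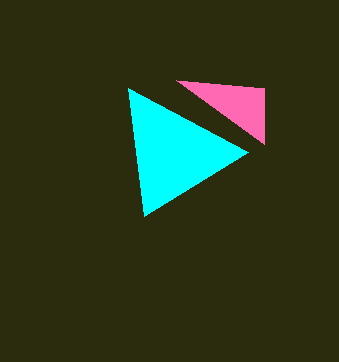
x0_1 = 128, y0_1 = 88, x0_2 = 264, y0_2 = 144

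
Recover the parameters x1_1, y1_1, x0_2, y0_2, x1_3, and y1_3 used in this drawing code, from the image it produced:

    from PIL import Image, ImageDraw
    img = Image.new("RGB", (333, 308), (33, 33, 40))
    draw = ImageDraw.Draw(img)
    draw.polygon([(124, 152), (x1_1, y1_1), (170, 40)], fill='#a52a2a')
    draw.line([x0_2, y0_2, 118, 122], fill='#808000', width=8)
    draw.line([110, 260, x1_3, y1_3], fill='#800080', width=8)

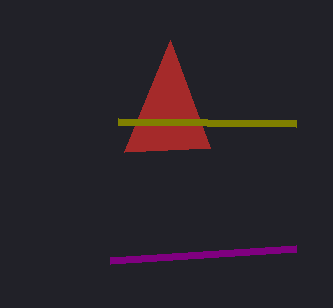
x1_1 = 210; y1_1 = 148; x0_2 = 296; y0_2 = 124; x1_3 = 296; y1_3 = 248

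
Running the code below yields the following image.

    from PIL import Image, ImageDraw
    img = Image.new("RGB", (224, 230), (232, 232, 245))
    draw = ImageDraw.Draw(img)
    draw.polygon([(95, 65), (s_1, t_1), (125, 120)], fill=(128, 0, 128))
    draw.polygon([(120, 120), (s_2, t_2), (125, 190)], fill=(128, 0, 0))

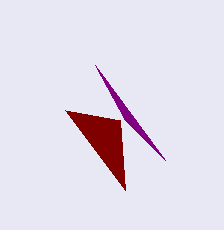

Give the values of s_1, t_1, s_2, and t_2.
s_1 = 165; t_1 = 160; s_2 = 65; t_2 = 110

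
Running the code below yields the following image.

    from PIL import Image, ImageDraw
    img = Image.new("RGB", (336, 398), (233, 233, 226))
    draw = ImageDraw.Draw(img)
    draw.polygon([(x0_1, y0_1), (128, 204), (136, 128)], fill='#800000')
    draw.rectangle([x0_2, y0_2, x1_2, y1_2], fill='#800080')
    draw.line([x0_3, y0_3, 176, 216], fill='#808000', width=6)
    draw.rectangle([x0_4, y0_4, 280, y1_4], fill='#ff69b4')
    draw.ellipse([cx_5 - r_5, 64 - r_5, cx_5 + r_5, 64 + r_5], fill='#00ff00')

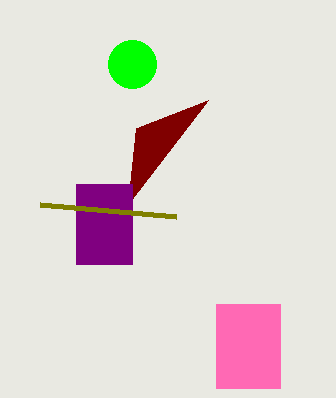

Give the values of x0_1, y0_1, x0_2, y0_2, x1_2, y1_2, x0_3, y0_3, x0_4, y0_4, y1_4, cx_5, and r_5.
x0_1 = 208, y0_1 = 100, x0_2 = 76, y0_2 = 184, x1_2 = 132, y1_2 = 264, x0_3 = 40, y0_3 = 204, x0_4 = 216, y0_4 = 304, y1_4 = 388, cx_5 = 132, r_5 = 24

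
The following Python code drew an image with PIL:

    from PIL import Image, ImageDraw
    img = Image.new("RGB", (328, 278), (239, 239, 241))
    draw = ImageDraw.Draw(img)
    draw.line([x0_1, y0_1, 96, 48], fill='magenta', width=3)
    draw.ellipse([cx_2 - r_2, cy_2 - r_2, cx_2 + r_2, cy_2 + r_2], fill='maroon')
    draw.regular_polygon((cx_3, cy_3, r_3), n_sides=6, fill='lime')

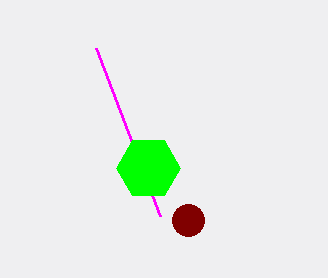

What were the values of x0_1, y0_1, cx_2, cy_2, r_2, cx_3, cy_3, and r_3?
x0_1 = 160; y0_1 = 216; cx_2 = 188; cy_2 = 220; r_2 = 16; cx_3 = 148; cy_3 = 168; r_3 = 32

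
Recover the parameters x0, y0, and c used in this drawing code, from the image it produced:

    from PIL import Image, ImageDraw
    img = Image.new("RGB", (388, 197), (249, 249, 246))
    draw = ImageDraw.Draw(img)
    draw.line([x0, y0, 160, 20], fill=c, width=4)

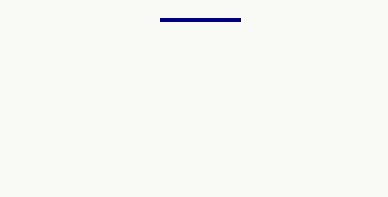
x0 = 240, y0 = 20, c = 'navy'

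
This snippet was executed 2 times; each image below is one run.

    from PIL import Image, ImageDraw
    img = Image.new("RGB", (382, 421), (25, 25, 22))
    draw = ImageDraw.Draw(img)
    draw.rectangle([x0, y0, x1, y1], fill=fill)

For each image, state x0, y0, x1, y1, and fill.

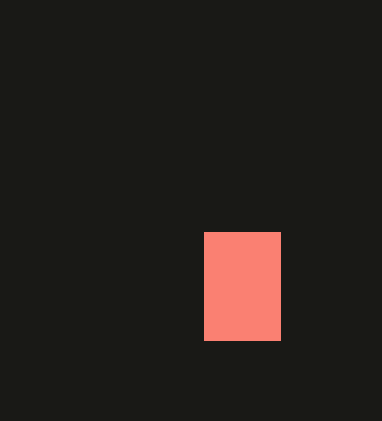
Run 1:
x0 = 204
y0 = 232
x1 = 280
y1 = 340
fill = 'salmon'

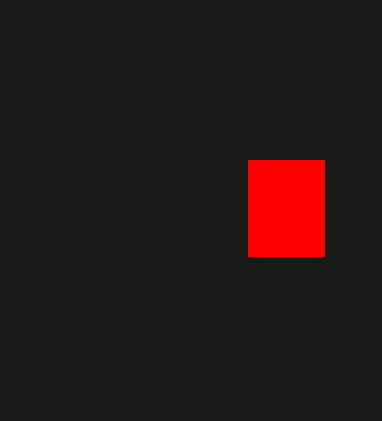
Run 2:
x0 = 248
y0 = 160
x1 = 324
y1 = 256
fill = 'red'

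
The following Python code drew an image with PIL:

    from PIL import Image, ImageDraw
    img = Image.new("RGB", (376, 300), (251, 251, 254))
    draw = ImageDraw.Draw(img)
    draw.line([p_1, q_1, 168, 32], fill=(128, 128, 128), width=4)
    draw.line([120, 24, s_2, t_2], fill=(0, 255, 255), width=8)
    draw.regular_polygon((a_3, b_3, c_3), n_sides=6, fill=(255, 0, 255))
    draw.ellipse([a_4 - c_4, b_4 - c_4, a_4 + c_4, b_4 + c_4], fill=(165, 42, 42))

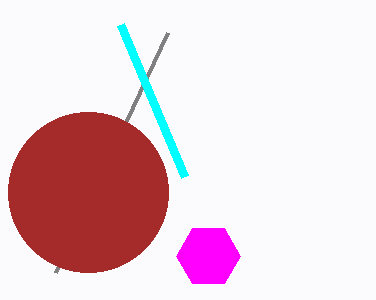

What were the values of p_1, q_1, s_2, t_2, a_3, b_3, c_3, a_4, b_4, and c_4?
p_1 = 56; q_1 = 272; s_2 = 184; t_2 = 176; a_3 = 208; b_3 = 256; c_3 = 32; a_4 = 88; b_4 = 192; c_4 = 80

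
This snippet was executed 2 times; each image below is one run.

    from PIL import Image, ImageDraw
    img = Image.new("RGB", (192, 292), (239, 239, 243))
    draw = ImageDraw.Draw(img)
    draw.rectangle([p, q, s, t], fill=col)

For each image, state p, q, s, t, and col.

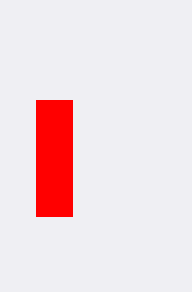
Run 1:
p = 36
q = 100
s = 72
t = 216
col = 'red'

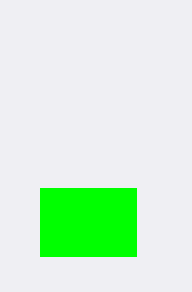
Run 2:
p = 40
q = 188
s = 136
t = 256
col = 'lime'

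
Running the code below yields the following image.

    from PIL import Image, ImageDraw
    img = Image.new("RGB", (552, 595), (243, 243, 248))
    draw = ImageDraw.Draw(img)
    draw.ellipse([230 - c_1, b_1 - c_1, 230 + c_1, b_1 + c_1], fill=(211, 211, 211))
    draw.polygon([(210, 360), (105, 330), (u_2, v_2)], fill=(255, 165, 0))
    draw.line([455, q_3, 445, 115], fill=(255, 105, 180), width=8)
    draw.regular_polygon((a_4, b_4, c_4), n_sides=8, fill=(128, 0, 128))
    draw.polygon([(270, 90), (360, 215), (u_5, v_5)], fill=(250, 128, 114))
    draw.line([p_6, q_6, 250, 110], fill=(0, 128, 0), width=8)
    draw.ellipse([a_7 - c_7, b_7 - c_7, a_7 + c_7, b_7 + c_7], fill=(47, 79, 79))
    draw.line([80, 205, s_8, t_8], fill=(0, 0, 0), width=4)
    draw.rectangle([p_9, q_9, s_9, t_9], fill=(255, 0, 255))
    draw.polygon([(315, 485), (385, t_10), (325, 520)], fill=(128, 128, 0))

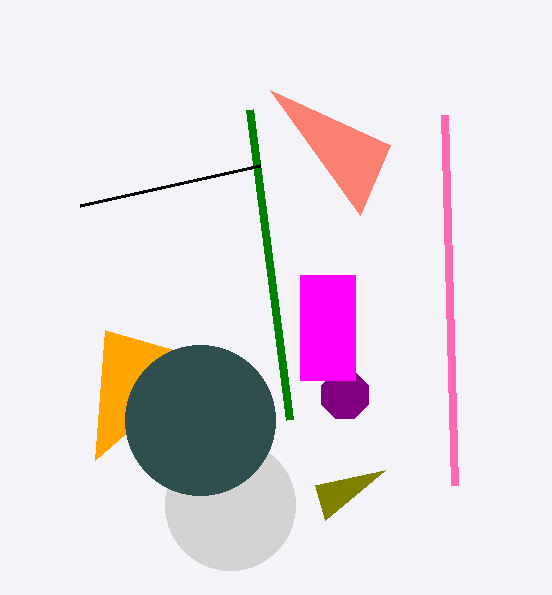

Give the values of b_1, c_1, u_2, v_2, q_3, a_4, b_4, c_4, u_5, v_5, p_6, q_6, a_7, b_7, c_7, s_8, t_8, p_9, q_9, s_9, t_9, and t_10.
b_1 = 505; c_1 = 65; u_2 = 95; v_2 = 460; q_3 = 485; a_4 = 345; b_4 = 395; c_4 = 25; u_5 = 390; v_5 = 145; p_6 = 290; q_6 = 420; a_7 = 200; b_7 = 420; c_7 = 75; s_8 = 260; t_8 = 165; p_9 = 300; q_9 = 275; s_9 = 355; t_9 = 380; t_10 = 470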